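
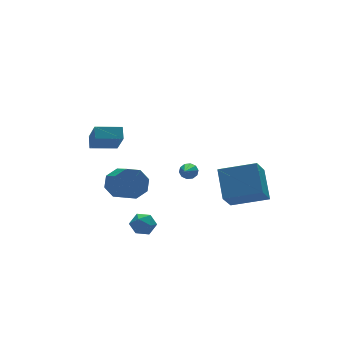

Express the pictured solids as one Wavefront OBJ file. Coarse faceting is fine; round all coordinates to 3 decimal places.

v -3.288 0.686 3.226
v -3.021 1.258 3.718
v -3.075 1.768 1.854
v -2.808 2.339 2.346
v -1.932 0.201 3.054
v -1.665 0.772 3.546
v -1.719 1.282 1.682
v -1.452 1.854 2.174
v -1.073 2.052 -1.655
v -0.383 2.325 -1
v -0.677 0.742 -0.03
v -1.367 0.468 -0.685
v -1.075 2.569 -0.811
v -1.369 0.986 0.159
v -1.766 2.51 -1.116
v -2.059 0.927 -0.146
v -2.051 2.183 -1.737
v -2.345 0.599 -0.767
v -1.763 1.778 -2.31
v -2.057 0.195 -1.34
v -1.071 1.534 -2.499
v -1.365 -0.049 -1.529
v -0.381 1.593 -2.194
v -0.674 0.01 -1.224
v -0.095 1.921 -1.573
v -0.389 0.337 -0.603
v 3.943 -3.822 -0.66
v 4.479 -2.394 0.602
v 2.256 -2.677 -1.241
v 2.792 -1.248 0.022
v 4.908 -3.052 -1.942
v 5.444 -1.623 -0.679
v 3.221 -1.906 -2.522
v 3.757 -0.478 -1.26
v -3.086 -2.415 -1.442
v -2.528 -2.04 -1.766
v -2.352 -3.36 -1.274
v -1.794 -2.985 -1.598
v -2.05 -2.77 -0.931
v -2.503 -2.186 -1.035
v -2.377 -3.214 -2.005
v -2.83 -2.63 -2.109
v -2.09 -2.534 -2.115
v -1.888 -2.259 -1.451
v -2.992 -3.141 -1.589
v -2.79 -2.866 -0.925
v 3.903 3.579 -3.215
v 4.13 3.768 -2.763
v 2.817 2.181 -2.085
v 3.85 3.941 -2.818
v 3.59 3.976 -3.025
v 3.45 3.859 -3.304
v 3.483 3.635 -3.55
v 3.676 3.389 -3.667
v 3.956 3.216 -3.612
v 4.216 3.182 -3.405
v 4.356 3.299 -3.126
v 4.323 3.523 -2.88
f 2 4 1
f 5 2 1
f 1 4 3
f 3 5 1
f 2 8 4
f 6 2 5
f 6 8 2
f 4 8 3
f 7 5 3
f 3 8 7
f 7 6 5
f 8 6 7
f 10 9 13
f 10 13 11
f 11 13 14
f 11 14 12
f 13 9 15
f 13 15 14
f 14 15 16
f 14 16 12
f 15 9 17
f 15 17 16
f 16 17 18
f 16 18 12
f 17 9 19
f 17 19 18
f 18 19 20
f 18 20 12
f 19 9 21
f 19 21 20
f 20 21 22
f 20 22 12
f 21 9 23
f 21 23 22
f 22 23 24
f 22 24 12
f 23 9 25
f 23 25 24
f 24 25 26
f 24 26 12
f 25 9 10
f 25 10 26
f 26 10 11
f 26 11 12
f 28 30 27
f 31 28 27
f 27 30 29
f 29 31 27
f 28 34 30
f 32 28 31
f 32 34 28
f 30 34 29
f 33 31 29
f 29 34 33
f 33 32 31
f 34 32 33
f 35 46 40
f 35 40 36
f 35 36 42
f 35 42 45
f 35 45 46
f 36 40 44
f 40 46 39
f 46 45 37
f 45 42 41
f 42 36 43
f 38 44 39
f 38 39 37
f 38 37 41
f 38 41 43
f 38 43 44
f 39 44 40
f 37 39 46
f 41 37 45
f 43 41 42
f 44 43 36
f 48 47 50
f 48 50 49
f 50 47 51
f 50 51 49
f 51 47 52
f 51 52 49
f 52 47 53
f 52 53 49
f 53 47 54
f 53 54 49
f 54 47 55
f 54 55 49
f 55 47 56
f 55 56 49
f 56 47 57
f 56 57 49
f 57 47 58
f 57 58 49
f 58 47 48
f 58 48 49



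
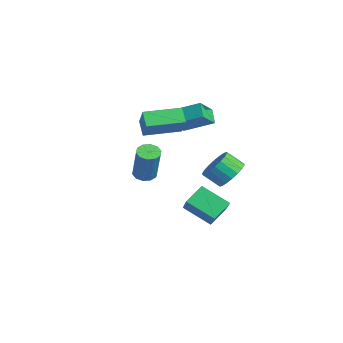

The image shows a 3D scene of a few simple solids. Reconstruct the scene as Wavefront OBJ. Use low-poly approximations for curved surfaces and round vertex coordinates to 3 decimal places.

v 0.772 -1.792 0.592
v 1.187 -1.322 0.422
v 2.103 -1.417 2.398
v 1.688 -1.888 2.568
v 0.862 -1.149 0.582
v 1.777 -1.244 2.558
v 0.502 -1.221 0.745
v 1.417 -1.317 2.721
v 0.245 -1.512 0.85
v 1.161 -1.607 2.826
v 0.19 -1.91 0.856
v 1.106 -2.005 2.832
v 0.357 -2.263 0.762
v 1.273 -2.358 2.738
v 0.683 -2.436 0.602
v 1.598 -2.531 2.578
v 1.043 -2.363 0.439
v 1.958 -2.459 2.415
v 1.299 -2.073 0.334
v 2.215 -2.168 2.31
v 1.354 -1.675 0.328
v 2.27 -1.77 2.304
v 1.859 2.578 0.228
v 2.475 2.886 0.925
v 1.997 2.109 1.69
v 1.381 1.802 0.992
v 2.131 3.149 0.977
v 1.653 2.372 1.741
v 1.733 3.298 0.88
v 1.255 2.522 1.645
v 1.36 3.306 0.654
v 0.882 2.529 1.419
v 1.086 3.169 0.344
v 0.608 2.393 1.108
v 0.965 2.915 0.01
v 0.487 2.139 0.775
v 1.021 2.595 -0.28
v 0.543 1.818 0.485
v 1.243 2.271 -0.47
v 0.765 1.494 0.295
v 1.587 2.008 -0.521
v 1.109 1.231 0.243
v 1.985 1.858 -0.425
v 1.507 1.082 0.34
v 2.358 1.851 -0.199
v 1.88 1.074 0.566
v 2.632 1.987 0.112
v 2.154 1.211 0.876
v 2.753 2.241 0.445
v 2.275 1.465 1.21
v 2.697 2.562 0.735
v 2.219 1.785 1.5
v -1.851 -1.179 3.131
v -0.678 -1.387 4.329
v -1.592 0.882 3.235
v -0.419 0.674 4.434
v -1.121 -1.234 2.406
v 0.052 -1.442 3.605
v -0.862 0.827 2.511
v 0.311 0.619 3.709
v 0.297 0.649 -2.134
v -0.108 1.67 -1.349
v -1.204 1.017 -3.388
v -1.609 2.038 -2.603
v 1.389 1.822 -3.097
v 0.984 2.843 -2.312
v -0.112 2.19 -4.351
v -0.517 3.211 -3.566
v -2.598 0.882 2.278
v -3.334 1.005 2.958
v -3.288 1.831 1.359
v -4.025 1.954 2.04
v -1.655 2.306 3.04
v -2.392 2.429 3.721
v -2.346 3.255 2.122
v -3.082 3.378 2.802
f 2 1 5
f 2 5 3
f 3 5 6
f 3 6 4
f 5 1 7
f 5 7 6
f 6 7 8
f 6 8 4
f 7 1 9
f 7 9 8
f 8 9 10
f 8 10 4
f 9 1 11
f 9 11 10
f 10 11 12
f 10 12 4
f 11 1 13
f 11 13 12
f 12 13 14
f 12 14 4
f 13 1 15
f 13 15 14
f 14 15 16
f 14 16 4
f 15 1 17
f 15 17 16
f 16 17 18
f 16 18 4
f 17 1 19
f 17 19 18
f 18 19 20
f 18 20 4
f 19 1 21
f 19 21 20
f 20 21 22
f 20 22 4
f 21 1 2
f 21 2 22
f 22 2 3
f 22 3 4
f 24 23 27
f 24 27 25
f 25 27 28
f 25 28 26
f 27 23 29
f 27 29 28
f 28 29 30
f 28 30 26
f 29 23 31
f 29 31 30
f 30 31 32
f 30 32 26
f 31 23 33
f 31 33 32
f 32 33 34
f 32 34 26
f 33 23 35
f 33 35 34
f 34 35 36
f 34 36 26
f 35 23 37
f 35 37 36
f 36 37 38
f 36 38 26
f 37 23 39
f 37 39 38
f 38 39 40
f 38 40 26
f 39 23 41
f 39 41 40
f 40 41 42
f 40 42 26
f 41 23 43
f 41 43 42
f 42 43 44
f 42 44 26
f 43 23 45
f 43 45 44
f 44 45 46
f 44 46 26
f 45 23 47
f 45 47 46
f 46 47 48
f 46 48 26
f 47 23 49
f 47 49 48
f 48 49 50
f 48 50 26
f 49 23 51
f 49 51 50
f 50 51 52
f 50 52 26
f 51 23 24
f 51 24 52
f 52 24 25
f 52 25 26
f 54 56 53
f 57 54 53
f 53 56 55
f 55 57 53
f 54 60 56
f 58 54 57
f 58 60 54
f 56 60 55
f 59 57 55
f 55 60 59
f 59 58 57
f 60 58 59
f 62 64 61
f 65 62 61
f 61 64 63
f 63 65 61
f 62 68 64
f 66 62 65
f 66 68 62
f 64 68 63
f 67 65 63
f 63 68 67
f 67 66 65
f 68 66 67
f 70 72 69
f 73 70 69
f 69 72 71
f 71 73 69
f 70 76 72
f 74 70 73
f 74 76 70
f 72 76 71
f 75 73 71
f 71 76 75
f 75 74 73
f 76 74 75



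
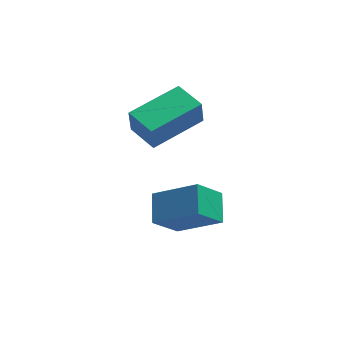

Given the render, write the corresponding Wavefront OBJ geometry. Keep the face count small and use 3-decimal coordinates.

v 0.363 -0.565 -0.704
v 0.432 0.4 -0.222
v -0.959 -0.019 -1.605
v -0.89 0.945 -1.123
v 1.15 -0.165 -1.617
v 1.219 0.799 -1.135
v -0.172 0.38 -2.518
v -0.103 1.345 -2.036
v -1.446 1.759 1.332
v -1.517 1.624 2.249
v 0.133 2.763 1.6
v 0.062 2.628 2.518
v -0.842 0.832 1.242
v -0.913 0.697 2.16
v 0.737 1.836 1.511
v 0.666 1.701 2.428
f 2 4 1
f 5 2 1
f 1 4 3
f 3 5 1
f 2 8 4
f 6 2 5
f 6 8 2
f 4 8 3
f 7 5 3
f 3 8 7
f 7 6 5
f 8 6 7
f 10 12 9
f 13 10 9
f 9 12 11
f 11 13 9
f 10 16 12
f 14 10 13
f 14 16 10
f 12 16 11
f 15 13 11
f 11 16 15
f 15 14 13
f 16 14 15



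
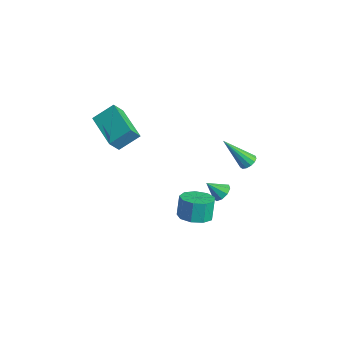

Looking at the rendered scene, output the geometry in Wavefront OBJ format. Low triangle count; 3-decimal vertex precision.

v 1.853 4.14 0.766
v 2.104 4.466 1.1
v 1.067 3.1 2.374
v 1.837 4.588 1.048
v 1.575 4.568 0.906
v 1.401 4.412 0.72
v 1.371 4.169 0.549
v 1.494 3.917 0.446
v 1.731 3.736 0.445
v 2.007 3.683 0.546
v 2.234 3.775 0.716
v 2.341 3.982 0.903
v 2.292 4.24 1.045
v -3.098 -2.152 3.562
v -2.804 -1.055 4.363
v -3.196 -1.542 2.763
v -2.902 -0.445 3.564
v -0.978 -2.395 3.116
v -0.684 -1.298 3.917
v -1.076 -1.785 2.317
v -0.782 -0.688 3.118
v -0.794 4.319 -3.844
v -0.258 3.988 -3.83
v -1.246 3.621 -3.036
v -0.241 4.309 -3.543
v -0.482 4.635 -3.397
v -0.87 4.813 -3.461
v -1.221 4.759 -3.704
v -1.373 4.5 -4.012
v -1.254 4.156 -4.243
v -0.919 3.888 -4.286
v -0.526 3.822 -4.123
v 0.408 1.853 -3.732
v 1.339 1.772 -3.513
v 1.083 2.086 -2.309
v 0.152 2.167 -2.528
v 1.205 2.386 -3.702
v 0.95 2.7 -2.498
v 0.699 2.751 -3.905
v 0.443 3.066 -2.701
v 0.056 2.696 -4.027
v -0.2 3.01 -2.823
v -0.422 2.246 -4.011
v -0.678 2.56 -2.807
v -0.512 1.612 -3.864
v -0.768 1.926 -2.661
v -0.171 1.091 -3.656
v -0.427 1.405 -2.452
v 0.44 0.926 -3.483
v 0.185 1.24 -2.279
v 1.037 1.195 -3.427
v 0.781 1.509 -2.223
f 2 1 4
f 2 4 3
f 4 1 5
f 4 5 3
f 5 1 6
f 5 6 3
f 6 1 7
f 6 7 3
f 7 1 8
f 7 8 3
f 8 1 9
f 8 9 3
f 9 1 10
f 9 10 3
f 10 1 11
f 10 11 3
f 11 1 12
f 11 12 3
f 12 1 13
f 12 13 3
f 13 1 2
f 13 2 3
f 15 17 14
f 18 15 14
f 14 17 16
f 16 18 14
f 15 21 17
f 19 15 18
f 19 21 15
f 17 21 16
f 20 18 16
f 16 21 20
f 20 19 18
f 21 19 20
f 23 22 25
f 23 25 24
f 25 22 26
f 25 26 24
f 26 22 27
f 26 27 24
f 27 22 28
f 27 28 24
f 28 22 29
f 28 29 24
f 29 22 30
f 29 30 24
f 30 22 31
f 30 31 24
f 31 22 32
f 31 32 24
f 32 22 23
f 32 23 24
f 34 33 37
f 34 37 35
f 35 37 38
f 35 38 36
f 37 33 39
f 37 39 38
f 38 39 40
f 38 40 36
f 39 33 41
f 39 41 40
f 40 41 42
f 40 42 36
f 41 33 43
f 41 43 42
f 42 43 44
f 42 44 36
f 43 33 45
f 43 45 44
f 44 45 46
f 44 46 36
f 45 33 47
f 45 47 46
f 46 47 48
f 46 48 36
f 47 33 49
f 47 49 48
f 48 49 50
f 48 50 36
f 49 33 51
f 49 51 50
f 50 51 52
f 50 52 36
f 51 33 34
f 51 34 52
f 52 34 35
f 52 35 36



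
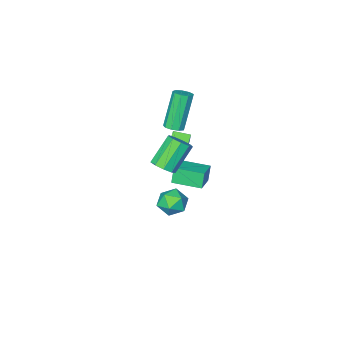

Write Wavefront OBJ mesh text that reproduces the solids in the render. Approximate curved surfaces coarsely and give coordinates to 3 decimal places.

v 0.207 -3.767 -0.365
v 0.703 -2.935 0.896
v -0.423 -3.157 -0.519
v 0.073 -2.326 0.742
v 1.247 -2.934 -1.322
v 1.743 -2.103 -0.061
v 0.617 -2.325 -1.476
v 1.113 -1.493 -0.215
v 0.915 -2.547 1.513
v 1.279 -2.228 1.727
v 0.47 -2.614 3.681
v 0.105 -2.933 3.467
v 0.983 -2.037 1.642
v 0.174 -2.424 3.596
v 0.654 -2.086 1.496
v -0.155 -2.472 3.45
v 0.448 -2.35 1.359
v -0.362 -2.736 3.313
v 0.459 -2.706 1.293
v -0.35 -3.092 3.247
v 0.684 -2.988 1.33
v -0.125 -3.374 3.284
v 1.017 -3.064 1.453
v 0.208 -3.45 3.407
v 1.302 -2.897 1.604
v 0.492 -3.284 3.558
v 1.405 -2.567 1.712
v 0.596 -2.953 3.666
v 1.738 -1.782 -4.309
v 2.102 -2.318 -3.74
v 0.538 -1.842 -3.6
v 0.902 -2.378 -3.031
v 1.15 -1.553 -3.065
v 1.892 -1.516 -3.504
v 0.748 -2.644 -3.836
v 1.49 -2.607 -4.275
v 1.49 -2.851 -3.448
v 1.738 -2.177 -2.971
v 0.902 -1.983 -4.369
v 1.15 -1.309 -3.892
v 3.109 -0.222 1.131
v 3.567 -0.567 1.479
v 2.448 -0.762 2.757
v 1.991 -0.418 2.409
v 3.6 -0.12 1.576
v 2.481 -0.315 2.854
v 3.403 0.279 1.465
v 2.284 0.084 2.743
v 3.069 0.443 1.197
v 1.95 0.248 2.476
v 2.754 0.296 0.899
v 1.635 0.101 2.177
v 2.605 -0.094 0.709
v 1.486 -0.289 1.987
v 2.692 -0.544 0.717
v 1.573 -0.739 1.995
v 2.975 -0.843 0.918
v 1.856 -1.038 2.196
v 3.32 -0.852 1.219
v 2.201 -1.048 2.497
v 0.859 0.277 -0.557
v 0.62 0.133 0.32
v 1.754 1.036 -0.188
v 1.515 0.892 0.689
v 1.805 -0.872 -0.489
v 1.566 -1.016 0.388
v 2.7 -0.113 -0.12
v 2.461 -0.257 0.757
f 2 4 1
f 5 2 1
f 1 4 3
f 3 5 1
f 2 8 4
f 6 2 5
f 6 8 2
f 4 8 3
f 7 5 3
f 3 8 7
f 7 6 5
f 8 6 7
f 10 9 13
f 10 13 11
f 11 13 14
f 11 14 12
f 13 9 15
f 13 15 14
f 14 15 16
f 14 16 12
f 15 9 17
f 15 17 16
f 16 17 18
f 16 18 12
f 17 9 19
f 17 19 18
f 18 19 20
f 18 20 12
f 19 9 21
f 19 21 20
f 20 21 22
f 20 22 12
f 21 9 23
f 21 23 22
f 22 23 24
f 22 24 12
f 23 9 25
f 23 25 24
f 24 25 26
f 24 26 12
f 25 9 27
f 25 27 26
f 26 27 28
f 26 28 12
f 27 9 10
f 27 10 28
f 28 10 11
f 28 11 12
f 29 40 34
f 29 34 30
f 29 30 36
f 29 36 39
f 29 39 40
f 30 34 38
f 34 40 33
f 40 39 31
f 39 36 35
f 36 30 37
f 32 38 33
f 32 33 31
f 32 31 35
f 32 35 37
f 32 37 38
f 33 38 34
f 31 33 40
f 35 31 39
f 37 35 36
f 38 37 30
f 42 41 45
f 42 45 43
f 43 45 46
f 43 46 44
f 45 41 47
f 45 47 46
f 46 47 48
f 46 48 44
f 47 41 49
f 47 49 48
f 48 49 50
f 48 50 44
f 49 41 51
f 49 51 50
f 50 51 52
f 50 52 44
f 51 41 53
f 51 53 52
f 52 53 54
f 52 54 44
f 53 41 55
f 53 55 54
f 54 55 56
f 54 56 44
f 55 41 57
f 55 57 56
f 56 57 58
f 56 58 44
f 57 41 59
f 57 59 58
f 58 59 60
f 58 60 44
f 59 41 42
f 59 42 60
f 60 42 43
f 60 43 44
f 62 64 61
f 65 62 61
f 61 64 63
f 63 65 61
f 62 68 64
f 66 62 65
f 66 68 62
f 64 68 63
f 67 65 63
f 63 68 67
f 67 66 65
f 68 66 67



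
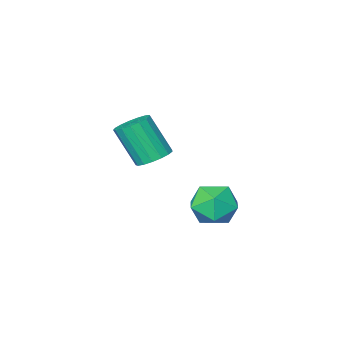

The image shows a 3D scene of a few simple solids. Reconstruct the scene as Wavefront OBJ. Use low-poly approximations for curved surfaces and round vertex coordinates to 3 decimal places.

v -0.698 -3.303 2.068
v 0.045 -3.553 1.715
v 0.582 -4.507 3.519
v -0.162 -4.257 3.872
v 0.133 -3.187 1.882
v 0.67 -4.141 3.686
v 0.031 -2.848 2.092
v 0.568 -3.802 3.896
v -0.238 -2.613 2.296
v 0.298 -3.567 4.1
v -0.613 -2.536 2.448
v -0.077 -3.49 4.252
v -1.007 -2.635 2.513
v -0.471 -3.589 4.317
v -1.331 -2.887 2.476
v -0.794 -3.841 4.28
v -1.509 -3.234 2.346
v -0.973 -4.188 4.15
v -1.502 -3.597 2.151
v -0.966 -4.551 3.956
v -1.311 -3.893 1.938
v -0.774 -4.847 3.742
v -0.979 -4.053 1.755
v -0.443 -5.007 3.559
v -0.583 -4.042 1.643
v -0.047 -4.996 3.447
v -0.213 -3.861 1.629
v 0.323 -4.815 3.433
v -0.703 1.527 2.094
v 0.009 0.896 1.436
v -2.169 0.884 1.124
v -1.457 0.253 0.466
v -1.615 -0.024 1.578
v -0.709 0.373 2.177
v -1.451 1.407 0.383
v -0.545 1.804 0.982
v -0.453 0.822 0.379
v -0.555 -0.063 1.117
v -1.605 1.843 1.443
v -1.707 0.958 2.181
f 2 1 5
f 2 5 3
f 3 5 6
f 3 6 4
f 5 1 7
f 5 7 6
f 6 7 8
f 6 8 4
f 7 1 9
f 7 9 8
f 8 9 10
f 8 10 4
f 9 1 11
f 9 11 10
f 10 11 12
f 10 12 4
f 11 1 13
f 11 13 12
f 12 13 14
f 12 14 4
f 13 1 15
f 13 15 14
f 14 15 16
f 14 16 4
f 15 1 17
f 15 17 16
f 16 17 18
f 16 18 4
f 17 1 19
f 17 19 18
f 18 19 20
f 18 20 4
f 19 1 21
f 19 21 20
f 20 21 22
f 20 22 4
f 21 1 23
f 21 23 22
f 22 23 24
f 22 24 4
f 23 1 25
f 23 25 24
f 24 25 26
f 24 26 4
f 25 1 27
f 25 27 26
f 26 27 28
f 26 28 4
f 27 1 2
f 27 2 28
f 28 2 3
f 28 3 4
f 29 40 34
f 29 34 30
f 29 30 36
f 29 36 39
f 29 39 40
f 30 34 38
f 34 40 33
f 40 39 31
f 39 36 35
f 36 30 37
f 32 38 33
f 32 33 31
f 32 31 35
f 32 35 37
f 32 37 38
f 33 38 34
f 31 33 40
f 35 31 39
f 37 35 36
f 38 37 30



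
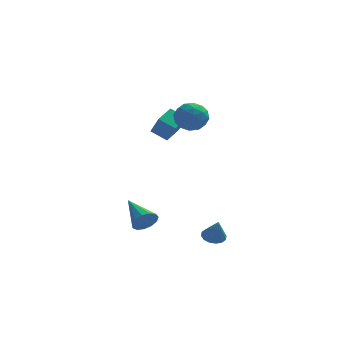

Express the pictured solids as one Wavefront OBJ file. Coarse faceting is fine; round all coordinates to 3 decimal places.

v -1.249 1.134 3.187
v -0.391 1.697 3.359
v -0.329 -0.277 3.221
v 0.529 0.286 3.393
v -0.202 0.212 4.131
v -0.77 1.084 4.11
v 0.05 0.336 2.47
v -0.518 1.208 2.449
v 0.412 1.204 2.916
v 0.256 1.128 3.942
v -0.976 0.292 2.638
v -1.132 0.216 3.664
v -0.9 1.539 3.269
v 0.18 -0.119 3.311
v -0.249 -0.163 3.744
v 0.255 0.169 3.845
v -1.123 1.179 3.711
v -0.619 1.51 3.812
v -0.508 0.638 4.266
v -0.101 -0.09 2.768
v 0.403 0.241 2.869
v -0.975 1.251 2.735
v -0.471 1.583 2.836
v -0.212 0.782 2.314
v 0.076 1.581 3.11
v 0.616 0.751 3.131
v 0.335 0.78 2.588
v 0.001 1.293 2.576
v -0.016 1.536 3.714
v 0.525 0.707 3.734
v 0.095 0.663 4.168
v -0.239 1.176 4.155
v 0.456 1.246 3.454
v -1.245 0.713 2.846
v -0.704 -0.116 2.866
v -0.481 0.244 2.425
v -0.815 0.757 2.412
v -1.336 0.669 3.449
v -0.796 -0.161 3.47
v -0.721 0.127 4.004
v -1.055 0.64 3.992
v -1.176 0.174 3.126
v -2.629 3.654 1.005
v -2.161 2.938 2.237
v -1.972 4.745 1.389
v -1.504 4.029 2.621
v -1.696 3.291 0.439
v -1.228 2.575 1.671
v -1.039 4.382 0.823
v -0.571 3.666 2.055
v -2.881 -0.617 -4.153
v -2.538 -0.131 -4.717
v -3.859 1.077 -3.287
v -2.94 -0.272 -4.895
v -3.324 -0.523 -4.837
v -3.567 -0.804 -4.562
v -3.593 -1.025 -4.158
v -3.392 -1.118 -3.752
v -3.03 -1.051 -3.473
v -2.62 -0.847 -3.411
v -2.293 -0.57 -3.584
v -2.153 -0.308 -3.938
v -2.244 -0.144 -4.361
v 0.803 -3.732 -3.729
v 1.477 -3.603 -3.802
v 1.037 -4.228 -2.451
v 1.34 -3.304 -3.661
v 1.059 -3.12 -3.538
v 0.71 -3.101 -3.467
v 0.386 -3.25 -3.465
v 0.173 -3.529 -3.534
v 0.129 -3.862 -3.656
v 0.266 -4.16 -3.797
v 0.547 -4.344 -3.919
v 0.896 -4.364 -3.991
v 1.221 -4.214 -3.992
v 1.433 -3.936 -3.923
f 1 38 17
f 38 12 41
f 17 41 6
f 38 41 17
f 1 17 13
f 17 6 18
f 13 18 2
f 17 18 13
f 1 13 22
f 13 2 23
f 22 23 8
f 13 23 22
f 1 22 34
f 22 8 37
f 34 37 11
f 22 37 34
f 1 34 38
f 34 11 42
f 38 42 12
f 34 42 38
f 2 18 29
f 18 6 32
f 29 32 10
f 18 32 29
f 6 41 19
f 41 12 40
f 19 40 5
f 41 40 19
f 12 42 39
f 42 11 35
f 39 35 3
f 42 35 39
f 11 37 36
f 37 8 24
f 36 24 7
f 37 24 36
f 8 23 28
f 23 2 25
f 28 25 9
f 23 25 28
f 4 30 16
f 30 10 31
f 16 31 5
f 30 31 16
f 4 16 14
f 16 5 15
f 14 15 3
f 16 15 14
f 4 14 21
f 14 3 20
f 21 20 7
f 14 20 21
f 4 21 26
f 21 7 27
f 26 27 9
f 21 27 26
f 4 26 30
f 26 9 33
f 30 33 10
f 26 33 30
f 5 31 19
f 31 10 32
f 19 32 6
f 31 32 19
f 3 15 39
f 15 5 40
f 39 40 12
f 15 40 39
f 7 20 36
f 20 3 35
f 36 35 11
f 20 35 36
f 9 27 28
f 27 7 24
f 28 24 8
f 27 24 28
f 10 33 29
f 33 9 25
f 29 25 2
f 33 25 29
f 44 46 43
f 47 44 43
f 43 46 45
f 45 47 43
f 44 50 46
f 48 44 47
f 48 50 44
f 46 50 45
f 49 47 45
f 45 50 49
f 49 48 47
f 50 48 49
f 52 51 54
f 52 54 53
f 54 51 55
f 54 55 53
f 55 51 56
f 55 56 53
f 56 51 57
f 56 57 53
f 57 51 58
f 57 58 53
f 58 51 59
f 58 59 53
f 59 51 60
f 59 60 53
f 60 51 61
f 60 61 53
f 61 51 62
f 61 62 53
f 62 51 63
f 62 63 53
f 63 51 52
f 63 52 53
f 65 64 67
f 65 67 66
f 67 64 68
f 67 68 66
f 68 64 69
f 68 69 66
f 69 64 70
f 69 70 66
f 70 64 71
f 70 71 66
f 71 64 72
f 71 72 66
f 72 64 73
f 72 73 66
f 73 64 74
f 73 74 66
f 74 64 75
f 74 75 66
f 75 64 76
f 75 76 66
f 76 64 77
f 76 77 66
f 77 64 65
f 77 65 66



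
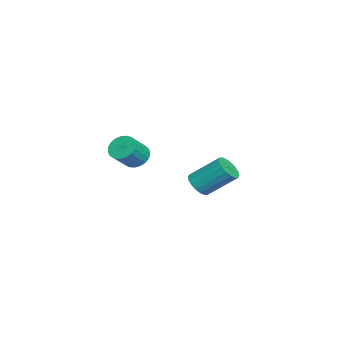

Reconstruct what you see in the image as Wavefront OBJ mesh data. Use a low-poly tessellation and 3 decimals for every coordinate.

v -2.709 0.625 -3.37
v -1.93 0.577 -3.361
v -1.853 2.108 -2.06
v -2.631 2.155 -2.07
v -1.991 0.8 -3.62
v -1.913 2.331 -2.319
v -2.194 0.989 -3.829
v -2.116 2.519 -2.529
v -2.499 1.105 -3.948
v -2.421 2.635 -2.647
v -2.845 1.126 -3.952
v -2.767 2.657 -2.651
v -3.165 1.048 -3.841
v -3.087 2.578 -2.54
v -3.394 0.886 -3.637
v -3.316 2.416 -2.336
v -3.487 0.672 -3.38
v -3.41 2.203 -2.079
v -3.427 0.449 -3.121
v -3.349 1.98 -1.82
v -3.224 0.261 -2.911
v -3.146 1.791 -1.611
v -2.919 0.145 -2.793
v -2.841 1.675 -1.492
v -2.573 0.123 -2.789
v -2.495 1.654 -1.488
v -2.253 0.202 -2.9
v -2.175 1.732 -1.599
v -2.024 0.364 -3.104
v -1.946 1.894 -1.803
v 3.073 -1.541 0.773
v 3.57 -1.026 0.582
v 4.443 -1.545 1.456
v 3.947 -2.059 1.647
v 3.421 -0.888 0.813
v 4.294 -1.407 1.687
v 3.211 -0.863 1.037
v 4.085 -1.382 1.911
v 2.978 -0.955 1.216
v 3.852 -1.474 2.09
v 2.761 -1.149 1.318
v 3.635 -1.667 2.191
v 2.599 -1.41 1.326
v 3.472 -1.928 2.199
v 2.518 -1.693 1.238
v 3.391 -2.212 2.111
v 2.533 -1.95 1.07
v 3.407 -2.469 1.943
v 2.642 -2.137 0.85
v 3.515 -2.656 1.724
v 2.825 -2.22 0.618
v 3.699 -2.739 1.491
v 3.051 -2.186 0.412
v 3.925 -2.705 1.285
v 3.281 -2.04 0.268
v 4.155 -2.559 1.142
v 3.475 -1.808 0.212
v 4.349 -2.327 1.086
v 3.6 -1.529 0.253
v 4.473 -2.048 1.127
v 3.633 -1.253 0.384
v 4.507 -1.772 1.258
f 2 1 5
f 2 5 3
f 3 5 6
f 3 6 4
f 5 1 7
f 5 7 6
f 6 7 8
f 6 8 4
f 7 1 9
f 7 9 8
f 8 9 10
f 8 10 4
f 9 1 11
f 9 11 10
f 10 11 12
f 10 12 4
f 11 1 13
f 11 13 12
f 12 13 14
f 12 14 4
f 13 1 15
f 13 15 14
f 14 15 16
f 14 16 4
f 15 1 17
f 15 17 16
f 16 17 18
f 16 18 4
f 17 1 19
f 17 19 18
f 18 19 20
f 18 20 4
f 19 1 21
f 19 21 20
f 20 21 22
f 20 22 4
f 21 1 23
f 21 23 22
f 22 23 24
f 22 24 4
f 23 1 25
f 23 25 24
f 24 25 26
f 24 26 4
f 25 1 27
f 25 27 26
f 26 27 28
f 26 28 4
f 27 1 29
f 27 29 28
f 28 29 30
f 28 30 4
f 29 1 2
f 29 2 30
f 30 2 3
f 30 3 4
f 32 31 35
f 32 35 33
f 33 35 36
f 33 36 34
f 35 31 37
f 35 37 36
f 36 37 38
f 36 38 34
f 37 31 39
f 37 39 38
f 38 39 40
f 38 40 34
f 39 31 41
f 39 41 40
f 40 41 42
f 40 42 34
f 41 31 43
f 41 43 42
f 42 43 44
f 42 44 34
f 43 31 45
f 43 45 44
f 44 45 46
f 44 46 34
f 45 31 47
f 45 47 46
f 46 47 48
f 46 48 34
f 47 31 49
f 47 49 48
f 48 49 50
f 48 50 34
f 49 31 51
f 49 51 50
f 50 51 52
f 50 52 34
f 51 31 53
f 51 53 52
f 52 53 54
f 52 54 34
f 53 31 55
f 53 55 54
f 54 55 56
f 54 56 34
f 55 31 57
f 55 57 56
f 56 57 58
f 56 58 34
f 57 31 59
f 57 59 58
f 58 59 60
f 58 60 34
f 59 31 61
f 59 61 60
f 60 61 62
f 60 62 34
f 61 31 32
f 61 32 62
f 62 32 33
f 62 33 34



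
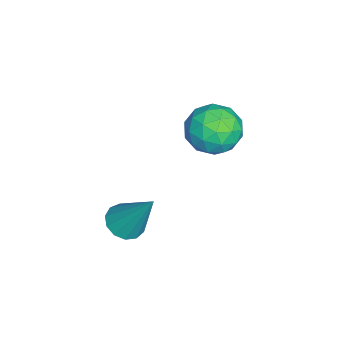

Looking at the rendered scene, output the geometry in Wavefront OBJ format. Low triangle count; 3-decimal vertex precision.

v 1.677 1.465 -3.787
v 2.105 0.998 -3.641
v 2.123 2.375 -2.193
v 2.288 1.248 -3.835
v 2.277 1.568 -4.014
v 2.076 1.854 -4.121
v 1.748 2.017 -4.123
v 1.398 2.005 -4.018
v 1.136 1.821 -3.839
v 1.046 1.524 -3.645
v 1.156 1.208 -3.495
v 1.432 0.974 -3.439
v 1.786 0.896 -3.493
v -2.517 4.032 -2.235
v -1.969 4.145 -3.011
v -1.571 2.915 -1.729
v -1.023 3.028 -2.505
v -1.055 3.713 -1.838
v -1.639 4.403 -2.15
v -1.901 2.657 -2.59
v -2.485 3.347 -2.902
v -1.588 3.295 -3.23
v -1.065 3.948 -2.766
v -2.475 3.112 -1.974
v -1.952 3.765 -1.51
v -2.326 4.187 -2.667
v -1.214 2.873 -2.073
v -1.233 3.276 -1.681
v -0.911 3.342 -2.137
v -2.132 4.338 -2.161
v -1.81 4.405 -2.618
v -1.272 4.151 -1.928
v -1.73 2.655 -2.122
v -1.408 2.722 -2.579
v -2.629 3.718 -2.603
v -2.307 3.784 -3.059
v -2.268 2.909 -2.812
v -1.78 3.753 -3.252
v -1.224 3.097 -2.955
v -1.74 2.878 -3.005
v -2.084 3.284 -3.188
v -1.472 4.137 -2.979
v -0.917 3.48 -2.682
v -0.935 3.883 -2.29
v -1.279 4.289 -2.473
v -1.249 3.637 -3.108
v -2.623 3.58 -2.058
v -2.068 2.923 -1.761
v -2.261 2.771 -2.267
v -2.605 3.177 -2.45
v -2.316 3.963 -1.785
v -1.76 3.307 -1.488
v -1.456 3.776 -1.552
v -1.8 4.182 -1.735
v -2.291 3.423 -1.632
f 2 1 4
f 2 4 3
f 4 1 5
f 4 5 3
f 5 1 6
f 5 6 3
f 6 1 7
f 6 7 3
f 7 1 8
f 7 8 3
f 8 1 9
f 8 9 3
f 9 1 10
f 9 10 3
f 10 1 11
f 10 11 3
f 11 1 12
f 11 12 3
f 12 1 13
f 12 13 3
f 13 1 2
f 13 2 3
f 14 51 30
f 51 25 54
f 30 54 19
f 51 54 30
f 14 30 26
f 30 19 31
f 26 31 15
f 30 31 26
f 14 26 35
f 26 15 36
f 35 36 21
f 26 36 35
f 14 35 47
f 35 21 50
f 47 50 24
f 35 50 47
f 14 47 51
f 47 24 55
f 51 55 25
f 47 55 51
f 15 31 42
f 31 19 45
f 42 45 23
f 31 45 42
f 19 54 32
f 54 25 53
f 32 53 18
f 54 53 32
f 25 55 52
f 55 24 48
f 52 48 16
f 55 48 52
f 24 50 49
f 50 21 37
f 49 37 20
f 50 37 49
f 21 36 41
f 36 15 38
f 41 38 22
f 36 38 41
f 17 43 29
f 43 23 44
f 29 44 18
f 43 44 29
f 17 29 27
f 29 18 28
f 27 28 16
f 29 28 27
f 17 27 34
f 27 16 33
f 34 33 20
f 27 33 34
f 17 34 39
f 34 20 40
f 39 40 22
f 34 40 39
f 17 39 43
f 39 22 46
f 43 46 23
f 39 46 43
f 18 44 32
f 44 23 45
f 32 45 19
f 44 45 32
f 16 28 52
f 28 18 53
f 52 53 25
f 28 53 52
f 20 33 49
f 33 16 48
f 49 48 24
f 33 48 49
f 22 40 41
f 40 20 37
f 41 37 21
f 40 37 41
f 23 46 42
f 46 22 38
f 42 38 15
f 46 38 42



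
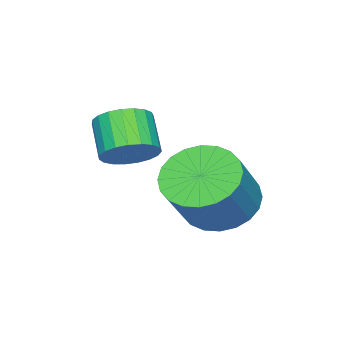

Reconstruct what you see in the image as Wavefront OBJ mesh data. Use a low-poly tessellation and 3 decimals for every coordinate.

v -1.659 1.284 3.214
v -1.285 0.712 3.066
v -1.846 0.144 3.837
v -2.221 0.716 3.986
v -1.124 0.836 3.274
v -1.686 0.269 4.045
v -1.057 1.039 3.472
v -1.618 0.471 4.244
v -1.093 1.283 3.626
v -1.654 0.715 4.397
v -1.228 1.528 3.708
v -1.789 0.96 4.48
v -1.437 1.73 3.705
v -1.998 1.163 4.477
v -1.684 1.856 3.617
v -2.245 1.288 4.389
v -1.927 1.882 3.46
v -2.489 1.314 4.231
v -2.124 1.805 3.26
v -2.686 1.237 4.031
v -2.241 1.638 3.052
v -2.802 1.07 3.823
v -2.257 1.41 2.872
v -2.818 0.842 3.643
v -2.17 1.16 2.752
v -2.731 0.592 3.523
v -1.994 0.931 2.711
v -2.555 0.363 3.482
v -1.761 0.763 2.757
v -2.322 0.196 3.529
v -1.51 0.686 2.883
v -2.071 0.118 3.654
v -3.447 2.537 1.396
v -2.963 3.234 0.905
v -1.889 3.34 2.113
v -2.373 2.643 2.604
v -3.211 3.443 1.107
v -2.137 3.549 2.315
v -3.495 3.515 1.353
v -2.421 3.621 2.561
v -3.772 3.438 1.605
v -2.698 3.544 2.813
v -3.999 3.223 1.826
v -2.925 3.329 3.034
v -4.142 2.904 1.981
v -3.068 3.011 3.189
v -4.179 2.53 2.047
v -3.105 2.636 3.256
v -4.105 2.156 2.014
v -3.031 2.262 3.222
v -3.931 1.84 1.887
v -2.857 1.946 3.095
v -3.683 1.631 1.685
v -2.609 1.737 2.893
v -3.399 1.559 1.439
v -2.325 1.665 2.647
v -3.122 1.636 1.187
v -2.048 1.742 2.395
v -2.895 1.851 0.966
v -1.821 1.957 2.174
v -2.752 2.169 0.811
v -1.678 2.276 2.019
v -2.715 2.544 0.744
v -1.641 2.65 1.953
v -2.789 2.918 0.778
v -1.715 3.024 1.986
f 2 1 5
f 2 5 3
f 3 5 6
f 3 6 4
f 5 1 7
f 5 7 6
f 6 7 8
f 6 8 4
f 7 1 9
f 7 9 8
f 8 9 10
f 8 10 4
f 9 1 11
f 9 11 10
f 10 11 12
f 10 12 4
f 11 1 13
f 11 13 12
f 12 13 14
f 12 14 4
f 13 1 15
f 13 15 14
f 14 15 16
f 14 16 4
f 15 1 17
f 15 17 16
f 16 17 18
f 16 18 4
f 17 1 19
f 17 19 18
f 18 19 20
f 18 20 4
f 19 1 21
f 19 21 20
f 20 21 22
f 20 22 4
f 21 1 23
f 21 23 22
f 22 23 24
f 22 24 4
f 23 1 25
f 23 25 24
f 24 25 26
f 24 26 4
f 25 1 27
f 25 27 26
f 26 27 28
f 26 28 4
f 27 1 29
f 27 29 28
f 28 29 30
f 28 30 4
f 29 1 31
f 29 31 30
f 30 31 32
f 30 32 4
f 31 1 2
f 31 2 32
f 32 2 3
f 32 3 4
f 34 33 37
f 34 37 35
f 35 37 38
f 35 38 36
f 37 33 39
f 37 39 38
f 38 39 40
f 38 40 36
f 39 33 41
f 39 41 40
f 40 41 42
f 40 42 36
f 41 33 43
f 41 43 42
f 42 43 44
f 42 44 36
f 43 33 45
f 43 45 44
f 44 45 46
f 44 46 36
f 45 33 47
f 45 47 46
f 46 47 48
f 46 48 36
f 47 33 49
f 47 49 48
f 48 49 50
f 48 50 36
f 49 33 51
f 49 51 50
f 50 51 52
f 50 52 36
f 51 33 53
f 51 53 52
f 52 53 54
f 52 54 36
f 53 33 55
f 53 55 54
f 54 55 56
f 54 56 36
f 55 33 57
f 55 57 56
f 56 57 58
f 56 58 36
f 57 33 59
f 57 59 58
f 58 59 60
f 58 60 36
f 59 33 61
f 59 61 60
f 60 61 62
f 60 62 36
f 61 33 63
f 61 63 62
f 62 63 64
f 62 64 36
f 63 33 65
f 63 65 64
f 64 65 66
f 64 66 36
f 65 33 34
f 65 34 66
f 66 34 35
f 66 35 36



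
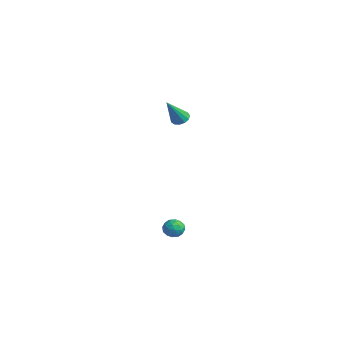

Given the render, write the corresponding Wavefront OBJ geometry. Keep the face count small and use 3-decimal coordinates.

v -1.746 2.625 3.003
v -1.206 2.65 2.856
v -1.294 1.615 4.497
v -1.26 2.9 3.041
v -1.468 3.063 3.214
v -1.764 3.086 3.32
v -2.055 2.964 3.325
v -2.247 2.734 3.228
v -2.281 2.469 3.059
v -2.145 2.254 2.873
v -1.882 2.157 2.727
v -1.576 2.208 2.669
v -1.324 2.392 2.717
v 0.557 1.449 -3.996
v 1.163 1.393 -4.198
v 0.677 0.607 -3.402
v 1.283 0.551 -3.604
v 1.116 1.04 -3.224
v 1.042 1.56 -3.591
v 0.798 0.44 -4.009
v 0.724 0.96 -4.376
v 1.312 0.769 -4.206
v 1.508 1.14 -3.721
v 0.332 0.86 -3.879
v 0.528 1.231 -3.394
v 0.85 1.495 -4.15
v 0.99 0.505 -3.45
v 0.892 0.792 -3.227
v 1.248 0.759 -3.346
v 0.778 1.593 -3.793
v 1.135 1.56 -3.911
v 1.107 1.352 -3.338
v 0.705 0.44 -3.689
v 1.062 0.407 -3.807
v 0.592 1.241 -4.254
v 0.948 1.208 -4.373
v 0.733 0.648 -4.262
v 1.294 1.095 -4.273
v 1.364 0.6 -3.923
v 1.079 0.535 -4.161
v 1.036 0.841 -4.377
v 1.409 1.313 -3.987
v 1.479 0.818 -3.638
v 1.381 1.105 -3.414
v 1.337 1.411 -3.63
v 1.497 0.946 -3.992
v 0.361 1.182 -3.962
v 0.431 0.687 -3.613
v 0.503 0.589 -3.97
v 0.459 0.895 -4.186
v 0.476 1.4 -3.677
v 0.546 0.905 -3.327
v 0.804 1.159 -3.223
v 0.761 1.465 -3.439
v 0.343 1.054 -3.608
f 2 1 4
f 2 4 3
f 4 1 5
f 4 5 3
f 5 1 6
f 5 6 3
f 6 1 7
f 6 7 3
f 7 1 8
f 7 8 3
f 8 1 9
f 8 9 3
f 9 1 10
f 9 10 3
f 10 1 11
f 10 11 3
f 11 1 12
f 11 12 3
f 12 1 13
f 12 13 3
f 13 1 2
f 13 2 3
f 14 51 30
f 51 25 54
f 30 54 19
f 51 54 30
f 14 30 26
f 30 19 31
f 26 31 15
f 30 31 26
f 14 26 35
f 26 15 36
f 35 36 21
f 26 36 35
f 14 35 47
f 35 21 50
f 47 50 24
f 35 50 47
f 14 47 51
f 47 24 55
f 51 55 25
f 47 55 51
f 15 31 42
f 31 19 45
f 42 45 23
f 31 45 42
f 19 54 32
f 54 25 53
f 32 53 18
f 54 53 32
f 25 55 52
f 55 24 48
f 52 48 16
f 55 48 52
f 24 50 49
f 50 21 37
f 49 37 20
f 50 37 49
f 21 36 41
f 36 15 38
f 41 38 22
f 36 38 41
f 17 43 29
f 43 23 44
f 29 44 18
f 43 44 29
f 17 29 27
f 29 18 28
f 27 28 16
f 29 28 27
f 17 27 34
f 27 16 33
f 34 33 20
f 27 33 34
f 17 34 39
f 34 20 40
f 39 40 22
f 34 40 39
f 17 39 43
f 39 22 46
f 43 46 23
f 39 46 43
f 18 44 32
f 44 23 45
f 32 45 19
f 44 45 32
f 16 28 52
f 28 18 53
f 52 53 25
f 28 53 52
f 20 33 49
f 33 16 48
f 49 48 24
f 33 48 49
f 22 40 41
f 40 20 37
f 41 37 21
f 40 37 41
f 23 46 42
f 46 22 38
f 42 38 15
f 46 38 42



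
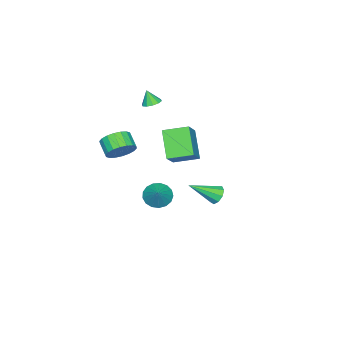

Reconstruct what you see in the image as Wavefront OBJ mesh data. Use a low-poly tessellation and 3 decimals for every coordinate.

v 1.557 -2.332 1.626
v 2.37 -2.927 1.57
v 1.817 -3.744 2.217
v 1.003 -3.148 2.274
v 2.448 -2.686 1.941
v 1.895 -3.503 2.588
v 2.35 -2.375 2.25
v 1.797 -3.192 2.897
v 2.094 -2.055 2.435
v 1.541 -2.872 3.083
v 1.732 -1.79 2.46
v 1.179 -2.606 3.108
v 1.335 -1.632 2.32
v 0.782 -2.449 2.968
v 0.982 -1.613 2.043
v 0.429 -2.43 2.69
v 0.743 -1.736 1.683
v 0.19 -2.553 2.33
v 0.665 -1.977 1.312
v 0.112 -2.794 1.959
v 0.763 -2.288 1.003
v 0.21 -3.105 1.65
v 1.019 -2.608 0.817
v 0.466 -3.425 1.465
v 1.381 -2.874 0.792
v 0.828 -3.69 1.44
v 1.778 -3.031 0.932
v 1.225 -3.848 1.58
v 2.131 -3.05 1.21
v 1.578 -3.867 1.857
v -3.155 -3.138 3.234
v -2.657 -2.738 3.398
v -3.165 -3.542 4.246
v -3.007 -2.541 3.473
v -3.413 -2.573 3.456
v -3.721 -2.821 3.355
v -3.813 -3.19 3.207
v -3.654 -3.539 3.07
v -3.304 -3.735 2.995
v -2.898 -3.704 3.011
v -2.59 -3.456 3.112
v -2.498 -3.087 3.26
v 0.868 4.044 -0.374
v 1.133 3.765 -0.97
v 2.092 2.796 0.754
v 1.398 4.148 -0.834
v 1.416 4.482 -0.483
v 1.177 4.612 -0.08
v 0.794 4.476 0.185
v 0.445 4.138 0.189
v 0.295 3.756 -0.07
v 0.412 3.509 -0.472
v 0.743 3.512 -0.827
v -1.919 -1.939 -4.323
v -1.297 -2.682 -4.47
v -0.901 -1.301 -3.237
v -1.163 -2.36 -4.784
v -1.203 -1.942 -4.992
v -1.406 -1.523 -5.048
v -1.727 -1.199 -4.937
v -2.092 -1.045 -4.686
v -2.417 -1.095 -4.352
v -2.628 -1.339 -4.011
v -2.677 -1.72 -3.742
v -2.552 -2.152 -3.606
v -2.282 -2.534 -3.635
v -1.929 -2.78 -3.821
v -1.573 -2.834 -4.122
v 0.637 0.485 3.641
v 1.909 0.832 4.807
v -0.113 1.888 4.041
v 1.159 2.235 5.207
v 1.741 1.505 2.133
v 3.013 1.852 3.299
v 0.991 2.908 2.533
v 2.263 3.255 3.699
f 2 1 5
f 2 5 3
f 3 5 6
f 3 6 4
f 5 1 7
f 5 7 6
f 6 7 8
f 6 8 4
f 7 1 9
f 7 9 8
f 8 9 10
f 8 10 4
f 9 1 11
f 9 11 10
f 10 11 12
f 10 12 4
f 11 1 13
f 11 13 12
f 12 13 14
f 12 14 4
f 13 1 15
f 13 15 14
f 14 15 16
f 14 16 4
f 15 1 17
f 15 17 16
f 16 17 18
f 16 18 4
f 17 1 19
f 17 19 18
f 18 19 20
f 18 20 4
f 19 1 21
f 19 21 20
f 20 21 22
f 20 22 4
f 21 1 23
f 21 23 22
f 22 23 24
f 22 24 4
f 23 1 25
f 23 25 24
f 24 25 26
f 24 26 4
f 25 1 27
f 25 27 26
f 26 27 28
f 26 28 4
f 27 1 29
f 27 29 28
f 28 29 30
f 28 30 4
f 29 1 2
f 29 2 30
f 30 2 3
f 30 3 4
f 32 31 34
f 32 34 33
f 34 31 35
f 34 35 33
f 35 31 36
f 35 36 33
f 36 31 37
f 36 37 33
f 37 31 38
f 37 38 33
f 38 31 39
f 38 39 33
f 39 31 40
f 39 40 33
f 40 31 41
f 40 41 33
f 41 31 42
f 41 42 33
f 42 31 32
f 42 32 33
f 44 43 46
f 44 46 45
f 46 43 47
f 46 47 45
f 47 43 48
f 47 48 45
f 48 43 49
f 48 49 45
f 49 43 50
f 49 50 45
f 50 43 51
f 50 51 45
f 51 43 52
f 51 52 45
f 52 43 53
f 52 53 45
f 53 43 44
f 53 44 45
f 55 54 57
f 55 57 56
f 57 54 58
f 57 58 56
f 58 54 59
f 58 59 56
f 59 54 60
f 59 60 56
f 60 54 61
f 60 61 56
f 61 54 62
f 61 62 56
f 62 54 63
f 62 63 56
f 63 54 64
f 63 64 56
f 64 54 65
f 64 65 56
f 65 54 66
f 65 66 56
f 66 54 67
f 66 67 56
f 67 54 68
f 67 68 56
f 68 54 55
f 68 55 56
f 70 72 69
f 73 70 69
f 69 72 71
f 71 73 69
f 70 76 72
f 74 70 73
f 74 76 70
f 72 76 71
f 75 73 71
f 71 76 75
f 75 74 73
f 76 74 75



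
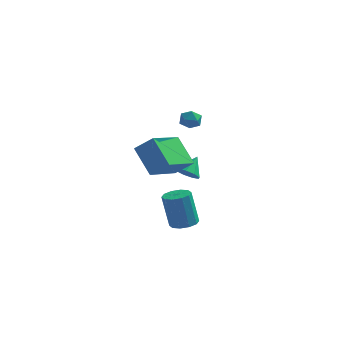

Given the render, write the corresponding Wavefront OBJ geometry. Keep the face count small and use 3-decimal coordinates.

v 3.294 1.96 -1.161
v 3.879 2.131 -1.58
v 3.666 2.8 -0.299
v 3.488 2.428 -1.701
v 3.005 2.506 -1.569
v 2.658 2.329 -1.246
v 2.608 1.979 -0.884
v 2.879 1.62 -0.651
v 3.344 1.42 -0.657
v 3.786 1.473 -0.899
v 3.997 1.754 -1.264
v 3.987 -2.067 -2.513
v 4.706 -1.868 -2.367
v 4.272 -1.714 -0.441
v 3.553 -1.913 -0.587
v 4.461 -1.477 -2.454
v 4.028 -1.322 -0.528
v 4.036 -1.31 -2.563
v 3.602 -1.156 -0.637
v 3.591 -1.433 -2.653
v 3.158 -1.279 -0.727
v 3.298 -1.799 -2.689
v 2.865 -1.644 -0.764
v 3.268 -2.266 -2.659
v 2.834 -2.112 -0.733
v 3.512 -2.658 -2.572
v 3.079 -2.503 -0.646
v 3.938 -2.824 -2.463
v 3.504 -2.67 -0.537
v 4.382 -2.701 -2.373
v 3.949 -2.547 -0.447
v 4.675 -2.336 -2.336
v 4.242 -2.181 -0.411
v 2.9 2.983 2.387
v 3.295 3.077 2.91
v 3.405 2.063 2.17
v 3.8 2.157 2.693
v 3.158 2.022 2.784
v 2.846 2.59 2.917
v 3.854 2.55 2.163
v 3.542 3.118 2.296
v 3.885 2.809 2.771
v 3.455 2.483 3.155
v 3.245 2.657 1.925
v 2.815 2.331 2.309
v 1.972 -4.258 3.742
v 2.922 -4.335 4.581
v 2.805 -2.397 2.97
v 3.755 -2.475 3.809
v 2.965 -5.205 2.531
v 3.915 -5.283 3.37
v 3.798 -3.345 1.759
v 4.748 -3.422 2.598
f 2 1 4
f 2 4 3
f 4 1 5
f 4 5 3
f 5 1 6
f 5 6 3
f 6 1 7
f 6 7 3
f 7 1 8
f 7 8 3
f 8 1 9
f 8 9 3
f 9 1 10
f 9 10 3
f 10 1 11
f 10 11 3
f 11 1 2
f 11 2 3
f 13 12 16
f 13 16 14
f 14 16 17
f 14 17 15
f 16 12 18
f 16 18 17
f 17 18 19
f 17 19 15
f 18 12 20
f 18 20 19
f 19 20 21
f 19 21 15
f 20 12 22
f 20 22 21
f 21 22 23
f 21 23 15
f 22 12 24
f 22 24 23
f 23 24 25
f 23 25 15
f 24 12 26
f 24 26 25
f 25 26 27
f 25 27 15
f 26 12 28
f 26 28 27
f 27 28 29
f 27 29 15
f 28 12 30
f 28 30 29
f 29 30 31
f 29 31 15
f 30 12 32
f 30 32 31
f 31 32 33
f 31 33 15
f 32 12 13
f 32 13 33
f 33 13 14
f 33 14 15
f 34 45 39
f 34 39 35
f 34 35 41
f 34 41 44
f 34 44 45
f 35 39 43
f 39 45 38
f 45 44 36
f 44 41 40
f 41 35 42
f 37 43 38
f 37 38 36
f 37 36 40
f 37 40 42
f 37 42 43
f 38 43 39
f 36 38 45
f 40 36 44
f 42 40 41
f 43 42 35
f 47 49 46
f 50 47 46
f 46 49 48
f 48 50 46
f 47 53 49
f 51 47 50
f 51 53 47
f 49 53 48
f 52 50 48
f 48 53 52
f 52 51 50
f 53 51 52



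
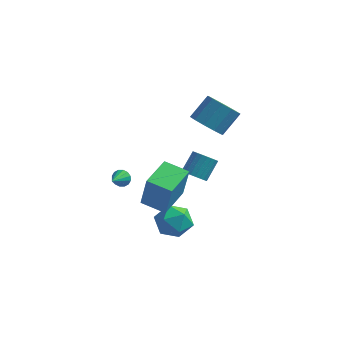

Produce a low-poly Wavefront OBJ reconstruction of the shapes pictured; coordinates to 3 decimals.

v -2.899 -1.145 -0.754
v -2.457 -1.383 1.264
v -2.724 0.818 -0.561
v -2.281 0.58 1.457
v -1.479 -1.24 -1.077
v -1.036 -1.478 0.941
v -1.303 0.723 -0.884
v -0.861 0.485 1.134
v -0.787 2.692 3.218
v -0.36 3.276 2.471
v 0.215 4.292 3.595
v -0.213 3.708 4.342
v -0.955 3.495 2.578
v -0.38 4.51 3.702
v -1.486 3.407 2.93
v -0.911 4.422 4.053
v -1.75 3.046 3.391
v -1.175 4.061 4.515
v -1.647 2.55 3.787
v -1.072 3.565 4.91
v -1.215 2.108 3.965
v -0.64 3.124 5.089
v -0.62 1.89 3.858
v -0.045 2.905 4.982
v -0.089 1.978 3.507
v 0.486 2.993 4.63
v 0.175 2.339 3.045
v 0.75 3.354 4.169
v 0.072 2.835 2.65
v 0.647 3.85 3.773
v -1.116 0.846 -2.197
v -0.47 0.156 -2.808
v -2.55 -0.236 -2.492
v -1.904 -0.926 -3.103
v -1.75 -0.848 -1.991
v -0.863 -0.179 -1.809
v -2.157 0.099 -3.491
v -1.27 0.768 -3.309
v -1.113 -0.305 -3.608
v -0.862 -0.891 -2.681
v -2.158 0.811 -2.619
v -1.907 0.225 -1.692
v -3.929 -1.201 0.924
v -3.668 -1.417 0.503
v -3.991 -2.239 1.416
v -3.467 -1.344 0.683
v -3.39 -1.232 0.927
v -3.457 -1.113 1.171
v -3.65 -1.017 1.348
v -3.918 -0.97 1.412
v -4.189 -0.986 1.345
v -4.39 -1.059 1.165
v -4.468 -1.17 0.921
v -4.401 -1.29 0.677
v -4.207 -1.386 0.5
v -3.939 -1.432 0.436
v -0.66 0.638 0.715
v -0.393 1.09 0.222
v -0.132 2.014 1.213
v -0.4 1.562 1.705
v -0.663 1.164 0.224
v -0.403 2.089 1.214
v -0.934 1.159 0.3
v -0.673 2.084 1.291
v -1.162 1.074 0.439
v -0.902 1.999 1.43
v -1.315 0.923 0.621
v -1.054 1.848 1.611
v -1.367 0.728 0.816
v -1.107 1.653 1.807
v -1.312 0.52 0.996
v -1.052 1.444 1.987
v -1.158 0.329 1.134
v -0.897 1.254 2.124
v -0.928 0.186 1.207
v -0.667 1.11 2.198
v -0.657 0.111 1.206
v -0.397 1.036 2.196
v -0.387 0.116 1.129
v -0.126 1.041 2.12
v -0.158 0.201 0.99
v 0.102 1.126 1.981
v -0.006 0.352 0.809
v 0.255 1.277 1.799
v 0.047 0.547 0.613
v 0.307 1.472 1.604
v -0.008 0.756 0.433
v 0.252 1.68 1.424
v -0.163 0.946 0.296
v 0.098 1.871 1.286
f 2 4 1
f 5 2 1
f 1 4 3
f 3 5 1
f 2 8 4
f 6 2 5
f 6 8 2
f 4 8 3
f 7 5 3
f 3 8 7
f 7 6 5
f 8 6 7
f 10 9 13
f 10 13 11
f 11 13 14
f 11 14 12
f 13 9 15
f 13 15 14
f 14 15 16
f 14 16 12
f 15 9 17
f 15 17 16
f 16 17 18
f 16 18 12
f 17 9 19
f 17 19 18
f 18 19 20
f 18 20 12
f 19 9 21
f 19 21 20
f 20 21 22
f 20 22 12
f 21 9 23
f 21 23 22
f 22 23 24
f 22 24 12
f 23 9 25
f 23 25 24
f 24 25 26
f 24 26 12
f 25 9 27
f 25 27 26
f 26 27 28
f 26 28 12
f 27 9 29
f 27 29 28
f 28 29 30
f 28 30 12
f 29 9 10
f 29 10 30
f 30 10 11
f 30 11 12
f 31 42 36
f 31 36 32
f 31 32 38
f 31 38 41
f 31 41 42
f 32 36 40
f 36 42 35
f 42 41 33
f 41 38 37
f 38 32 39
f 34 40 35
f 34 35 33
f 34 33 37
f 34 37 39
f 34 39 40
f 35 40 36
f 33 35 42
f 37 33 41
f 39 37 38
f 40 39 32
f 44 43 46
f 44 46 45
f 46 43 47
f 46 47 45
f 47 43 48
f 47 48 45
f 48 43 49
f 48 49 45
f 49 43 50
f 49 50 45
f 50 43 51
f 50 51 45
f 51 43 52
f 51 52 45
f 52 43 53
f 52 53 45
f 53 43 54
f 53 54 45
f 54 43 55
f 54 55 45
f 55 43 56
f 55 56 45
f 56 43 44
f 56 44 45
f 58 57 61
f 58 61 59
f 59 61 62
f 59 62 60
f 61 57 63
f 61 63 62
f 62 63 64
f 62 64 60
f 63 57 65
f 63 65 64
f 64 65 66
f 64 66 60
f 65 57 67
f 65 67 66
f 66 67 68
f 66 68 60
f 67 57 69
f 67 69 68
f 68 69 70
f 68 70 60
f 69 57 71
f 69 71 70
f 70 71 72
f 70 72 60
f 71 57 73
f 71 73 72
f 72 73 74
f 72 74 60
f 73 57 75
f 73 75 74
f 74 75 76
f 74 76 60
f 75 57 77
f 75 77 76
f 76 77 78
f 76 78 60
f 77 57 79
f 77 79 78
f 78 79 80
f 78 80 60
f 79 57 81
f 79 81 80
f 80 81 82
f 80 82 60
f 81 57 83
f 81 83 82
f 82 83 84
f 82 84 60
f 83 57 85
f 83 85 84
f 84 85 86
f 84 86 60
f 85 57 87
f 85 87 86
f 86 87 88
f 86 88 60
f 87 57 89
f 87 89 88
f 88 89 90
f 88 90 60
f 89 57 58
f 89 58 90
f 90 58 59
f 90 59 60



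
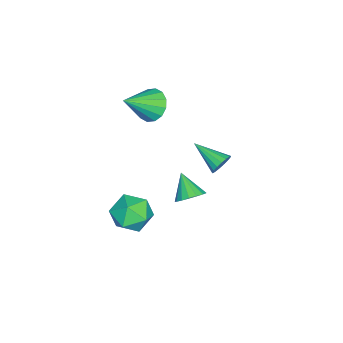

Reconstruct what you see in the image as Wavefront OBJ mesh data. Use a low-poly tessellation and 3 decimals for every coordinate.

v 0.125 2.777 -2.369
v 0.749 2.891 -1.833
v -0.645 2.023 -1.311
v 0.516 3.208 -1.777
v 0.194 3.426 -1.856
v -0.144 3.496 -2.052
v -0.421 3.401 -2.321
v -0.572 3.163 -2.601
v -0.564 2.837 -2.828
v -0.398 2.497 -2.949
v -0.112 2.222 -2.938
v 0.228 2.073 -2.796
v 0.545 2.086 -2.556
v 0.765 2.258 -2.274
v 0.839 2.548 -2.013
v 0.415 4.412 1.036
v 0.797 4.527 1.574
v -0.135 2.848 1.764
v 0.516 4.662 1.65
v 0.212 4.738 1.585
v -0.046 4.74 1.394
v -0.198 4.667 1.121
v -0.21 4.535 0.829
v -0.078 4.375 0.585
v 0.166 4.223 0.443
v 0.468 4.115 0.438
v 0.757 4.074 0.57
v 0.969 4.111 0.808
v 1.053 4.216 1.099
v 0.991 4.367 1.375
v 0.428 0.583 -2.966
v 1.467 0.909 -3.54
v 0.313 -1.049 -4.1
v 1.352 -0.723 -4.674
v 1.385 -1.08 -3.497
v 1.456 -0.071 -2.796
v 0.324 -0.069 -4.844
v 0.395 0.94 -4.143
v 1.402 0.506 -4.7
v 2.058 -0.119 -3.868
v -0.278 -0.021 -3.772
v 0.378 -0.646 -2.94
v -2.179 -0.022 2.191
v -1.531 0.747 2.099
v -0.821 -1.018 3.429
v -1.824 0.866 2.516
v -2.212 0.747 2.846
v -2.591 0.421 3
v -2.86 -0.023 2.937
v -2.946 -0.467 2.675
v -2.827 -0.791 2.283
v -2.534 -0.91 1.866
v -2.146 -0.791 1.537
v -1.767 -0.465 1.383
v -1.498 -0.021 1.445
v -1.412 0.423 1.707
f 2 1 4
f 2 4 3
f 4 1 5
f 4 5 3
f 5 1 6
f 5 6 3
f 6 1 7
f 6 7 3
f 7 1 8
f 7 8 3
f 8 1 9
f 8 9 3
f 9 1 10
f 9 10 3
f 10 1 11
f 10 11 3
f 11 1 12
f 11 12 3
f 12 1 13
f 12 13 3
f 13 1 14
f 13 14 3
f 14 1 15
f 14 15 3
f 15 1 2
f 15 2 3
f 17 16 19
f 17 19 18
f 19 16 20
f 19 20 18
f 20 16 21
f 20 21 18
f 21 16 22
f 21 22 18
f 22 16 23
f 22 23 18
f 23 16 24
f 23 24 18
f 24 16 25
f 24 25 18
f 25 16 26
f 25 26 18
f 26 16 27
f 26 27 18
f 27 16 28
f 27 28 18
f 28 16 29
f 28 29 18
f 29 16 30
f 29 30 18
f 30 16 17
f 30 17 18
f 31 42 36
f 31 36 32
f 31 32 38
f 31 38 41
f 31 41 42
f 32 36 40
f 36 42 35
f 42 41 33
f 41 38 37
f 38 32 39
f 34 40 35
f 34 35 33
f 34 33 37
f 34 37 39
f 34 39 40
f 35 40 36
f 33 35 42
f 37 33 41
f 39 37 38
f 40 39 32
f 44 43 46
f 44 46 45
f 46 43 47
f 46 47 45
f 47 43 48
f 47 48 45
f 48 43 49
f 48 49 45
f 49 43 50
f 49 50 45
f 50 43 51
f 50 51 45
f 51 43 52
f 51 52 45
f 52 43 53
f 52 53 45
f 53 43 54
f 53 54 45
f 54 43 55
f 54 55 45
f 55 43 56
f 55 56 45
f 56 43 44
f 56 44 45



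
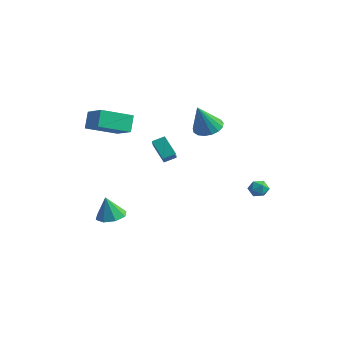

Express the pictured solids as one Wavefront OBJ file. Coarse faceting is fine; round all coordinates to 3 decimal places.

v 3.376 2.34 -0.65
v 3.79 2.759 -0.975
v 4.11 1.541 -0.745
v 4.524 1.96 -1.07
v 4.399 2.051 -0.415
v 3.945 2.545 -0.356
v 3.955 1.755 -1.364
v 3.501 2.249 -1.305
v 4.148 2.397 -1.416
v 4.423 2.581 -0.83
v 3.477 1.719 -0.89
v 3.752 1.903 -0.304
v -3.191 -3.104 -4.126
v -2.294 -3.448 -4.142
v -3.289 -3.436 -2.554
v -2.317 -2.729 -3.992
v -2.852 -2.23 -3.92
v -3.585 -2.243 -3.969
v -4.087 -2.761 -4.11
v -4.064 -3.479 -4.26
v -3.53 -3.978 -4.332
v -2.797 -3.965 -4.283
v -4.339 -1.483 3.194
v -4.869 -3.452 3.963
v -2.838 -1.637 3.836
v -3.368 -3.606 4.605
v -3.932 -2.014 2.115
v -4.462 -3.983 2.884
v -2.431 -2.168 2.757
v -2.961 -4.137 3.526
v -4.038 0.653 0.751
v -3.699 1.37 1.084
v -5.25 1.689 -0.245
v -4.911 2.406 0.088
v -3.049 0.714 -0.388
v -2.71 1.431 -0.055
v -4.261 1.75 -1.384
v -3.922 2.467 -1.051
v -0.854 2.382 2.52
v 0.103 2.38 2.443
v -0.706 1.418 4.38
v 0.011 2.777 2.656
v -0.28 3.083 2.838
v -0.702 3.229 2.947
v -1.158 3.18 2.958
v -1.545 2.949 2.869
v -1.774 2.588 2.7
v -1.792 2.18 2.49
v -1.594 1.818 2.286
v -1.227 1.586 2.137
v -0.775 1.535 2.075
v -0.34 1.679 2.115
v -0.023 1.984 2.248
f 1 12 6
f 1 6 2
f 1 2 8
f 1 8 11
f 1 11 12
f 2 6 10
f 6 12 5
f 12 11 3
f 11 8 7
f 8 2 9
f 4 10 5
f 4 5 3
f 4 3 7
f 4 7 9
f 4 9 10
f 5 10 6
f 3 5 12
f 7 3 11
f 9 7 8
f 10 9 2
f 14 13 16
f 14 16 15
f 16 13 17
f 16 17 15
f 17 13 18
f 17 18 15
f 18 13 19
f 18 19 15
f 19 13 20
f 19 20 15
f 20 13 21
f 20 21 15
f 21 13 22
f 21 22 15
f 22 13 14
f 22 14 15
f 24 26 23
f 27 24 23
f 23 26 25
f 25 27 23
f 24 30 26
f 28 24 27
f 28 30 24
f 26 30 25
f 29 27 25
f 25 30 29
f 29 28 27
f 30 28 29
f 32 34 31
f 35 32 31
f 31 34 33
f 33 35 31
f 32 38 34
f 36 32 35
f 36 38 32
f 34 38 33
f 37 35 33
f 33 38 37
f 37 36 35
f 38 36 37
f 40 39 42
f 40 42 41
f 42 39 43
f 42 43 41
f 43 39 44
f 43 44 41
f 44 39 45
f 44 45 41
f 45 39 46
f 45 46 41
f 46 39 47
f 46 47 41
f 47 39 48
f 47 48 41
f 48 39 49
f 48 49 41
f 49 39 50
f 49 50 41
f 50 39 51
f 50 51 41
f 51 39 52
f 51 52 41
f 52 39 53
f 52 53 41
f 53 39 40
f 53 40 41



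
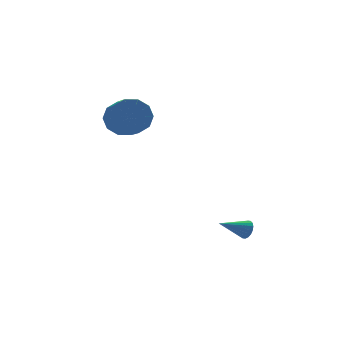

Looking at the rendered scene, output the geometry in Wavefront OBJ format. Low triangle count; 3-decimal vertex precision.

v -3.161 1.39 2.802
v -2.433 0.948 2.154
v -2.572 -0.212 2.789
v -3.299 0.23 3.438
v -2.115 1.197 2.678
v -2.254 0.037 3.313
v -2.197 1.519 3.25
v -2.336 0.359 3.885
v -2.647 1.793 3.65
v -2.786 0.632 4.285
v -3.292 1.912 3.727
v -3.431 0.752 4.362
v -3.888 1.832 3.451
v -4.027 0.672 4.086
v -4.206 1.583 2.927
v -4.345 0.423 3.562
v -4.124 1.261 2.355
v -4.263 0.101 2.99
v -3.674 0.988 1.955
v -3.813 -0.173 2.59
v -3.029 0.868 1.878
v -3.168 -0.292 2.513
v 0.656 -4.036 -3.037
v 0.875 -3.73 -2.636
v -0.736 -3.924 -2.363
v 0.808 -3.563 -2.802
v 0.711 -3.489 -3.014
v 0.603 -3.524 -3.231
v 0.505 -3.66 -3.41
v 0.438 -3.871 -3.514
v 0.413 -4.114 -3.525
v 0.437 -4.342 -3.438
v 0.504 -4.509 -3.272
v 0.601 -4.583 -3.06
v 0.709 -4.548 -2.843
v 0.806 -4.412 -2.665
v 0.874 -4.201 -2.56
v 0.898 -3.958 -2.55
f 2 1 5
f 2 5 3
f 3 5 6
f 3 6 4
f 5 1 7
f 5 7 6
f 6 7 8
f 6 8 4
f 7 1 9
f 7 9 8
f 8 9 10
f 8 10 4
f 9 1 11
f 9 11 10
f 10 11 12
f 10 12 4
f 11 1 13
f 11 13 12
f 12 13 14
f 12 14 4
f 13 1 15
f 13 15 14
f 14 15 16
f 14 16 4
f 15 1 17
f 15 17 16
f 16 17 18
f 16 18 4
f 17 1 19
f 17 19 18
f 18 19 20
f 18 20 4
f 19 1 21
f 19 21 20
f 20 21 22
f 20 22 4
f 21 1 2
f 21 2 22
f 22 2 3
f 22 3 4
f 24 23 26
f 24 26 25
f 26 23 27
f 26 27 25
f 27 23 28
f 27 28 25
f 28 23 29
f 28 29 25
f 29 23 30
f 29 30 25
f 30 23 31
f 30 31 25
f 31 23 32
f 31 32 25
f 32 23 33
f 32 33 25
f 33 23 34
f 33 34 25
f 34 23 35
f 34 35 25
f 35 23 36
f 35 36 25
f 36 23 37
f 36 37 25
f 37 23 38
f 37 38 25
f 38 23 24
f 38 24 25



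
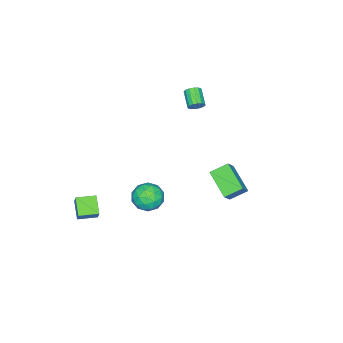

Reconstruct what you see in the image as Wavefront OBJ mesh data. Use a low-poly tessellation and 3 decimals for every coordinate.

v -2.796 -0.758 1.525
v -2.469 -0.781 1.915
v -3.177 -1.486 2.466
v -3.504 -1.462 2.075
v -2.628 -0.578 1.971
v -3.335 -1.282 2.522
v -2.832 -0.423 1.908
v -3.539 -1.127 2.458
v -3.026 -0.358 1.742
v -3.734 -1.062 2.292
v -3.159 -0.399 1.517
v -3.866 -1.104 2.068
v -3.195 -0.537 1.295
v -3.902 -1.242 1.845
v -3.123 -0.734 1.134
v -3.831 -1.439 1.685
v -2.965 -0.938 1.078
v -3.672 -1.642 1.629
v -2.761 -1.093 1.142
v -3.468 -1.797 1.692
v -2.566 -1.158 1.308
v -3.274 -1.862 1.858
v -2.434 -1.116 1.532
v -3.141 -1.821 2.083
v -2.398 -0.978 1.755
v -3.105 -1.683 2.305
v 3.153 0.271 -0.309
v 3.607 1.036 0.015
v 4.333 -0.036 -1.235
v 4.787 0.729 -0.911
v 4.656 -0.019 -0.345
v 3.927 0.172 0.227
v 4.013 0.828 -1.447
v 3.284 1.019 -0.875
v 4.138 1.381 -0.689
v 4.535 0.857 -0.008
v 3.405 0.143 -1.212
v 3.802 -0.381 -0.531
v 3.276 0.681 -0.066
v 4.664 0.319 -1.154
v 4.587 -0.12 -0.822
v 4.853 0.33 -0.631
v 3.465 0.172 0.059
v 3.731 0.622 0.249
v 4.348 0.002 0.037
v 4.209 0.378 -1.469
v 4.475 0.828 -1.279
v 3.087 0.67 -0.589
v 3.353 1.12 -0.398
v 3.592 0.998 -1.257
v 3.855 1.333 -0.289
v 4.549 1.152 -0.833
v 4.094 1.211 -1.148
v 3.665 1.322 -0.812
v 4.089 1.025 0.111
v 4.782 0.844 -0.433
v 4.706 0.405 -0.101
v 4.277 0.517 0.236
v 4.401 1.228 -0.302
v 3.158 0.156 -0.787
v 3.851 -0.025 -1.331
v 3.663 0.483 -1.456
v 3.234 0.595 -1.119
v 3.391 -0.152 -0.387
v 4.085 -0.333 -0.931
v 4.275 -0.322 -0.408
v 3.846 -0.211 -0.072
v 3.539 -0.228 -0.918
v 0.325 4.523 -0.919
v -0.458 3.108 -0.106
v 1.04 4.604 -0.087
v 0.257 3.19 0.726
v 1.043 3.81 -1.466
v 0.26 2.396 -0.653
v 1.758 3.892 -0.634
v 0.975 2.477 0.179
v 4.495 -3.849 -4.502
v 3.729 -4.568 -3.863
v 3.695 -3.022 -4.529
v 2.929 -3.742 -3.89
v 4.811 -3.518 -3.75
v 4.045 -4.238 -3.111
v 4.011 -2.692 -3.777
v 3.245 -3.411 -3.138
f 2 1 5
f 2 5 3
f 3 5 6
f 3 6 4
f 5 1 7
f 5 7 6
f 6 7 8
f 6 8 4
f 7 1 9
f 7 9 8
f 8 9 10
f 8 10 4
f 9 1 11
f 9 11 10
f 10 11 12
f 10 12 4
f 11 1 13
f 11 13 12
f 12 13 14
f 12 14 4
f 13 1 15
f 13 15 14
f 14 15 16
f 14 16 4
f 15 1 17
f 15 17 16
f 16 17 18
f 16 18 4
f 17 1 19
f 17 19 18
f 18 19 20
f 18 20 4
f 19 1 21
f 19 21 20
f 20 21 22
f 20 22 4
f 21 1 23
f 21 23 22
f 22 23 24
f 22 24 4
f 23 1 25
f 23 25 24
f 24 25 26
f 24 26 4
f 25 1 2
f 25 2 26
f 26 2 3
f 26 3 4
f 27 64 43
f 64 38 67
f 43 67 32
f 64 67 43
f 27 43 39
f 43 32 44
f 39 44 28
f 43 44 39
f 27 39 48
f 39 28 49
f 48 49 34
f 39 49 48
f 27 48 60
f 48 34 63
f 60 63 37
f 48 63 60
f 27 60 64
f 60 37 68
f 64 68 38
f 60 68 64
f 28 44 55
f 44 32 58
f 55 58 36
f 44 58 55
f 32 67 45
f 67 38 66
f 45 66 31
f 67 66 45
f 38 68 65
f 68 37 61
f 65 61 29
f 68 61 65
f 37 63 62
f 63 34 50
f 62 50 33
f 63 50 62
f 34 49 54
f 49 28 51
f 54 51 35
f 49 51 54
f 30 56 42
f 56 36 57
f 42 57 31
f 56 57 42
f 30 42 40
f 42 31 41
f 40 41 29
f 42 41 40
f 30 40 47
f 40 29 46
f 47 46 33
f 40 46 47
f 30 47 52
f 47 33 53
f 52 53 35
f 47 53 52
f 30 52 56
f 52 35 59
f 56 59 36
f 52 59 56
f 31 57 45
f 57 36 58
f 45 58 32
f 57 58 45
f 29 41 65
f 41 31 66
f 65 66 38
f 41 66 65
f 33 46 62
f 46 29 61
f 62 61 37
f 46 61 62
f 35 53 54
f 53 33 50
f 54 50 34
f 53 50 54
f 36 59 55
f 59 35 51
f 55 51 28
f 59 51 55
f 70 72 69
f 73 70 69
f 69 72 71
f 71 73 69
f 70 76 72
f 74 70 73
f 74 76 70
f 72 76 71
f 75 73 71
f 71 76 75
f 75 74 73
f 76 74 75
f 78 80 77
f 81 78 77
f 77 80 79
f 79 81 77
f 78 84 80
f 82 78 81
f 82 84 78
f 80 84 79
f 83 81 79
f 79 84 83
f 83 82 81
f 84 82 83



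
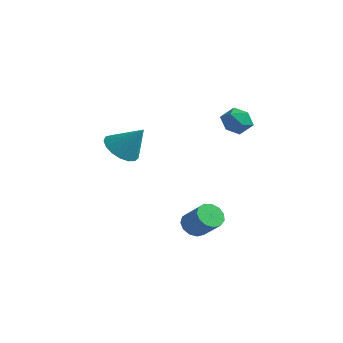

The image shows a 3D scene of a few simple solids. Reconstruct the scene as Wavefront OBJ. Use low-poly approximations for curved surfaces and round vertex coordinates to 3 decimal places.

v 0.264 -0.424 2.565
v 0.915 -0.295 1.998
v 1.045 -1.385 3.242
v 1.696 -1.256 2.675
v 1.484 -0.631 3.246
v 1.001 -0.036 2.827
v 0.959 -1.644 2.413
v 0.476 -1.049 1.994
v 1.345 -1.048 1.904
v 1.669 -0.423 2.419
v 0.291 -1.257 2.821
v 0.615 -0.632 3.336
v -0.26 -2.436 -4.156
v 0.203 -2.737 -4.693
v 1.342 -2.826 -3.66
v 0.88 -2.524 -3.124
v 0.256 -2.307 -4.714
v 1.395 -2.396 -3.681
v 0.145 -1.917 -4.558
v 1.284 -2.006 -3.525
v -0.095 -1.693 -4.274
v 1.044 -1.782 -3.241
v -0.387 -1.704 -3.953
v 0.753 -1.793 -2.921
v -0.638 -1.947 -3.697
v 0.501 -2.036 -2.664
v -0.769 -2.346 -3.586
v 0.37 -2.435 -2.554
v -0.739 -2.773 -3.657
v 0.4 -2.862 -2.624
v -0.556 -3.093 -3.886
v 0.583 -3.182 -2.853
v -0.279 -3.204 -4.201
v 0.86 -3.293 -3.168
v 0.004 -3.071 -4.502
v 1.143 -3.16 -3.469
v -3.923 -3.664 0.283
v -3.25 -4.435 0.047
v -2.877 -3.176 1.677
v -3.08 -4.042 -0.217
v -3.104 -3.563 -0.367
v -3.315 -3.107 -0.368
v -3.665 -2.778 -0.22
v -4.075 -2.653 0.043
v -4.449 -2.759 0.361
v -4.703 -3.072 0.661
v -4.778 -3.521 0.874
v -4.658 -4.002 0.952
v -4.368 -4.406 0.876
v -3.977 -4.64 0.665
v -3.573 -4.65 0.366
f 1 12 6
f 1 6 2
f 1 2 8
f 1 8 11
f 1 11 12
f 2 6 10
f 6 12 5
f 12 11 3
f 11 8 7
f 8 2 9
f 4 10 5
f 4 5 3
f 4 3 7
f 4 7 9
f 4 9 10
f 5 10 6
f 3 5 12
f 7 3 11
f 9 7 8
f 10 9 2
f 14 13 17
f 14 17 15
f 15 17 18
f 15 18 16
f 17 13 19
f 17 19 18
f 18 19 20
f 18 20 16
f 19 13 21
f 19 21 20
f 20 21 22
f 20 22 16
f 21 13 23
f 21 23 22
f 22 23 24
f 22 24 16
f 23 13 25
f 23 25 24
f 24 25 26
f 24 26 16
f 25 13 27
f 25 27 26
f 26 27 28
f 26 28 16
f 27 13 29
f 27 29 28
f 28 29 30
f 28 30 16
f 29 13 31
f 29 31 30
f 30 31 32
f 30 32 16
f 31 13 33
f 31 33 32
f 32 33 34
f 32 34 16
f 33 13 35
f 33 35 34
f 34 35 36
f 34 36 16
f 35 13 14
f 35 14 36
f 36 14 15
f 36 15 16
f 38 37 40
f 38 40 39
f 40 37 41
f 40 41 39
f 41 37 42
f 41 42 39
f 42 37 43
f 42 43 39
f 43 37 44
f 43 44 39
f 44 37 45
f 44 45 39
f 45 37 46
f 45 46 39
f 46 37 47
f 46 47 39
f 47 37 48
f 47 48 39
f 48 37 49
f 48 49 39
f 49 37 50
f 49 50 39
f 50 37 51
f 50 51 39
f 51 37 38
f 51 38 39



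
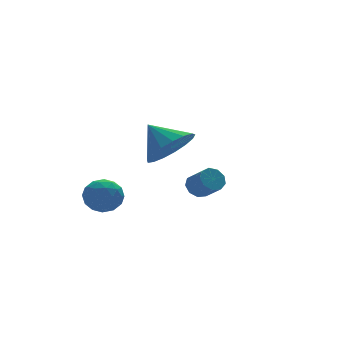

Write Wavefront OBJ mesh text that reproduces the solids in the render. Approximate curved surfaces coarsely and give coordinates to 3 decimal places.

v 2.338 2.12 -4.095
v 2.828 2.021 -4.389
v 3.051 1.2 -3.74
v 2.562 1.3 -3.445
v 2.897 2.274 -4.093
v 3.121 1.454 -3.443
v 2.705 2.456 -3.797
v 2.929 1.636 -3.147
v 2.342 2.481 -3.64
v 2.565 1.66 -2.991
v 1.976 2.337 -3.696
v 2.2 1.516 -3.047
v 1.78 2.091 -3.939
v 2.004 1.271 -3.29
v 1.845 1.86 -4.254
v 2.069 1.039 -3.605
v 2.141 1.75 -4.495
v 2.365 0.929 -3.846
v 2.529 1.813 -4.548
v 2.753 0.993 -3.899
v -1.079 -2.813 0.239
v -0.471 -3.216 0.981
v -1.541 -1.887 1.121
v -0.185 -2.87 0.767
v -0.103 -2.51 0.433
v -0.245 -2.22 0.054
v -0.577 -2.066 -0.283
v -1.025 -2.083 -0.5
v -1.485 -2.267 -0.547
v -1.852 -2.576 -0.415
v -2.042 -2.94 -0.133
v -2.011 -3.274 0.234
v -1.767 -3.503 0.603
v -1.365 -3.574 0.888
v -0.897 -3.47 1.024
v -2.367 1.542 -3.858
v -1.816 1.762 -3.292
v -2.264 0.278 -3.468
v -1.713 0.498 -2.902
v -2.497 0.725 -2.821
v -2.561 1.506 -3.062
v -1.519 0.534 -3.698
v -1.583 1.315 -3.939
v -1.292 1.139 -3.193
v -1.896 1.257 -2.651
v -2.184 0.783 -4.109
v -2.788 0.901 -3.567
v -2.101 1.763 -3.61
v -1.979 0.277 -3.15
v -2.44 0.41 -3.103
v -2.116 0.54 -2.77
v -2.538 1.613 -3.474
v -2.215 1.742 -3.142
v -2.615 1.132 -2.865
v -1.865 0.298 -3.618
v -1.542 0.427 -3.286
v -1.964 1.5 -3.99
v -1.64 1.63 -3.657
v -1.465 0.908 -3.895
v -1.469 1.526 -3.218
v -1.408 0.783 -2.989
v -1.294 0.804 -3.457
v -1.332 1.263 -3.599
v -1.824 1.596 -2.9
v -1.763 0.853 -2.67
v -2.224 0.986 -2.623
v -2.262 1.445 -2.765
v -1.516 1.229 -2.842
v -2.317 1.187 -4.09
v -2.256 0.444 -3.86
v -1.818 0.595 -3.995
v -1.856 1.054 -4.137
v -2.672 1.257 -3.771
v -2.611 0.514 -3.542
v -2.748 0.777 -3.161
v -2.786 1.236 -3.303
v -2.564 0.811 -3.918
f 2 1 5
f 2 5 3
f 3 5 6
f 3 6 4
f 5 1 7
f 5 7 6
f 6 7 8
f 6 8 4
f 7 1 9
f 7 9 8
f 8 9 10
f 8 10 4
f 9 1 11
f 9 11 10
f 10 11 12
f 10 12 4
f 11 1 13
f 11 13 12
f 12 13 14
f 12 14 4
f 13 1 15
f 13 15 14
f 14 15 16
f 14 16 4
f 15 1 17
f 15 17 16
f 16 17 18
f 16 18 4
f 17 1 19
f 17 19 18
f 18 19 20
f 18 20 4
f 19 1 2
f 19 2 20
f 20 2 3
f 20 3 4
f 22 21 24
f 22 24 23
f 24 21 25
f 24 25 23
f 25 21 26
f 25 26 23
f 26 21 27
f 26 27 23
f 27 21 28
f 27 28 23
f 28 21 29
f 28 29 23
f 29 21 30
f 29 30 23
f 30 21 31
f 30 31 23
f 31 21 32
f 31 32 23
f 32 21 33
f 32 33 23
f 33 21 34
f 33 34 23
f 34 21 35
f 34 35 23
f 35 21 22
f 35 22 23
f 36 73 52
f 73 47 76
f 52 76 41
f 73 76 52
f 36 52 48
f 52 41 53
f 48 53 37
f 52 53 48
f 36 48 57
f 48 37 58
f 57 58 43
f 48 58 57
f 36 57 69
f 57 43 72
f 69 72 46
f 57 72 69
f 36 69 73
f 69 46 77
f 73 77 47
f 69 77 73
f 37 53 64
f 53 41 67
f 64 67 45
f 53 67 64
f 41 76 54
f 76 47 75
f 54 75 40
f 76 75 54
f 47 77 74
f 77 46 70
f 74 70 38
f 77 70 74
f 46 72 71
f 72 43 59
f 71 59 42
f 72 59 71
f 43 58 63
f 58 37 60
f 63 60 44
f 58 60 63
f 39 65 51
f 65 45 66
f 51 66 40
f 65 66 51
f 39 51 49
f 51 40 50
f 49 50 38
f 51 50 49
f 39 49 56
f 49 38 55
f 56 55 42
f 49 55 56
f 39 56 61
f 56 42 62
f 61 62 44
f 56 62 61
f 39 61 65
f 61 44 68
f 65 68 45
f 61 68 65
f 40 66 54
f 66 45 67
f 54 67 41
f 66 67 54
f 38 50 74
f 50 40 75
f 74 75 47
f 50 75 74
f 42 55 71
f 55 38 70
f 71 70 46
f 55 70 71
f 44 62 63
f 62 42 59
f 63 59 43
f 62 59 63
f 45 68 64
f 68 44 60
f 64 60 37
f 68 60 64



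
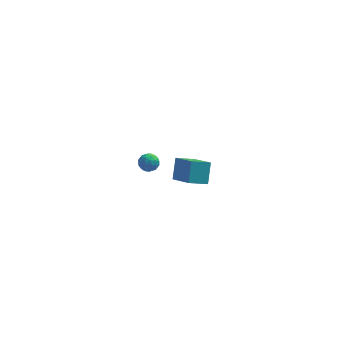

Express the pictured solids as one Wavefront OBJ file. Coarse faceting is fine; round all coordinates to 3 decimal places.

v 0.721 -2.716 3.984
v 1.322 -2.791 3.809
v 0.598 -3.729 3.991
v 1.199 -3.804 3.816
v 1.063 -3.587 4.392
v 1.139 -2.961 4.388
v 0.781 -3.559 3.412
v 0.857 -2.933 3.408
v 1.36 -3.312 3.455
v 1.534 -3.329 4.062
v 0.386 -3.191 3.738
v 0.56 -3.208 4.345
v 1.032 -2.664 3.896
v 0.888 -3.856 3.904
v 0.807 -3.728 4.243
v 1.161 -3.772 4.14
v 0.925 -2.764 4.236
v 1.278 -2.808 4.134
v 1.126 -3.276 4.476
v 0.642 -3.712 3.666
v 0.995 -3.756 3.564
v 0.759 -2.748 3.66
v 1.113 -2.792 3.557
v 0.794 -3.244 3.324
v 1.408 -3.014 3.585
v 1.335 -3.61 3.589
v 1.09 -3.466 3.352
v 1.134 -3.098 3.349
v 1.51 -3.024 3.942
v 1.438 -3.62 3.946
v 1.358 -3.493 4.284
v 1.402 -3.124 4.282
v 1.532 -3.331 3.734
v 0.482 -2.9 3.854
v 0.41 -3.496 3.858
v 0.518 -3.396 3.518
v 0.562 -3.027 3.516
v 0.585 -2.91 4.211
v 0.512 -3.506 4.215
v 0.786 -3.422 4.451
v 0.83 -3.054 4.448
v 0.388 -3.189 4.066
v 2.247 3.949 -4.691
v 2.419 4.914 -3.529
v 3.401 4.316 -5.166
v 3.572 5.281 -4.004
v 3.188 2.439 -3.576
v 3.359 3.404 -2.414
v 4.341 2.806 -4.051
v 4.513 3.771 -2.889
f 1 38 17
f 38 12 41
f 17 41 6
f 38 41 17
f 1 17 13
f 17 6 18
f 13 18 2
f 17 18 13
f 1 13 22
f 13 2 23
f 22 23 8
f 13 23 22
f 1 22 34
f 22 8 37
f 34 37 11
f 22 37 34
f 1 34 38
f 34 11 42
f 38 42 12
f 34 42 38
f 2 18 29
f 18 6 32
f 29 32 10
f 18 32 29
f 6 41 19
f 41 12 40
f 19 40 5
f 41 40 19
f 12 42 39
f 42 11 35
f 39 35 3
f 42 35 39
f 11 37 36
f 37 8 24
f 36 24 7
f 37 24 36
f 8 23 28
f 23 2 25
f 28 25 9
f 23 25 28
f 4 30 16
f 30 10 31
f 16 31 5
f 30 31 16
f 4 16 14
f 16 5 15
f 14 15 3
f 16 15 14
f 4 14 21
f 14 3 20
f 21 20 7
f 14 20 21
f 4 21 26
f 21 7 27
f 26 27 9
f 21 27 26
f 4 26 30
f 26 9 33
f 30 33 10
f 26 33 30
f 5 31 19
f 31 10 32
f 19 32 6
f 31 32 19
f 3 15 39
f 15 5 40
f 39 40 12
f 15 40 39
f 7 20 36
f 20 3 35
f 36 35 11
f 20 35 36
f 9 27 28
f 27 7 24
f 28 24 8
f 27 24 28
f 10 33 29
f 33 9 25
f 29 25 2
f 33 25 29
f 44 46 43
f 47 44 43
f 43 46 45
f 45 47 43
f 44 50 46
f 48 44 47
f 48 50 44
f 46 50 45
f 49 47 45
f 45 50 49
f 49 48 47
f 50 48 49

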